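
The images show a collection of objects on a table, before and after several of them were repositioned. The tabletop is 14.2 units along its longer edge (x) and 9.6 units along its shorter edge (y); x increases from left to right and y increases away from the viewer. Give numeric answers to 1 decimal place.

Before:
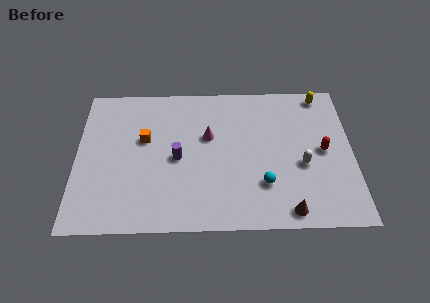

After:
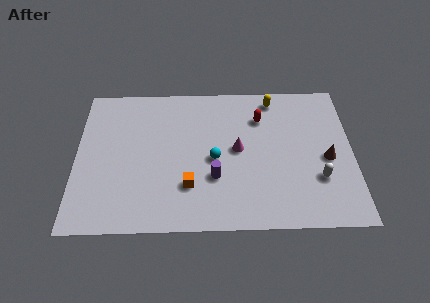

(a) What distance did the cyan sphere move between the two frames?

3.0

From (9.6, 2.7) to (7.1, 4.4), the cyan sphere covered √(2.5² + 1.7²) ≈ 3.0 units.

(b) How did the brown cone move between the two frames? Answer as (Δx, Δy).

(2.1, 3.3)

The brown cone was at about (10.8, 1.0) and moved to about (12.9, 4.3).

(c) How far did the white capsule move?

1.2

The white capsule was near (11.6, 3.9) before and (12.4, 3.0) after, so it travelled √(0.8² + 0.9²) ≈ 1.2 units.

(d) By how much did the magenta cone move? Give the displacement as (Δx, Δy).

(1.5, -0.9)

The magenta cone started near (6.8, 5.9) and ended near (8.3, 5.0).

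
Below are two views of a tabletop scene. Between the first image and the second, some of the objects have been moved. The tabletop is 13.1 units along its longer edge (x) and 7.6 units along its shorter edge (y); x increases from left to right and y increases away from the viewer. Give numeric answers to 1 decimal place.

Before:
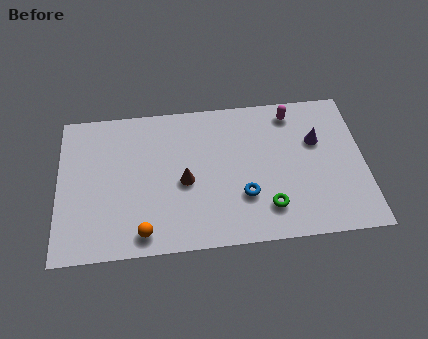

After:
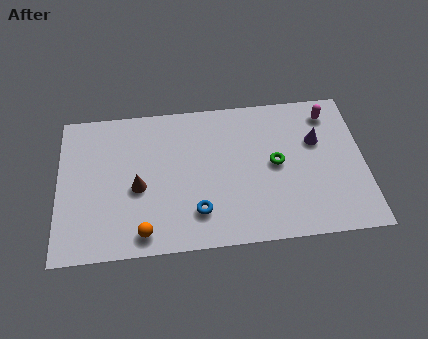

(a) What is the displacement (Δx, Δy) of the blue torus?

(-2.0, -0.6)

The blue torus was at about (7.9, 2.4) and moved to about (5.9, 1.8).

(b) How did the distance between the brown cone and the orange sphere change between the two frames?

-0.7

They were about 3.0 units apart before and 2.3 after — 0.7 units closer together.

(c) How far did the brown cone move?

2.0

The brown cone was near (5.4, 3.4) before and (3.4, 3.3) after, so it travelled √(2.0² + 0.1²) ≈ 2.0 units.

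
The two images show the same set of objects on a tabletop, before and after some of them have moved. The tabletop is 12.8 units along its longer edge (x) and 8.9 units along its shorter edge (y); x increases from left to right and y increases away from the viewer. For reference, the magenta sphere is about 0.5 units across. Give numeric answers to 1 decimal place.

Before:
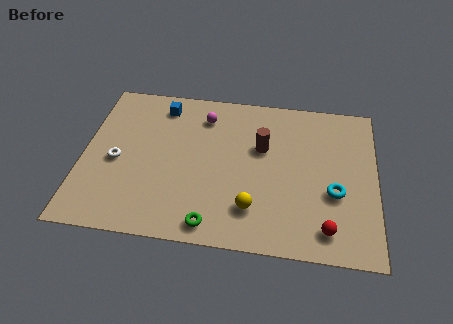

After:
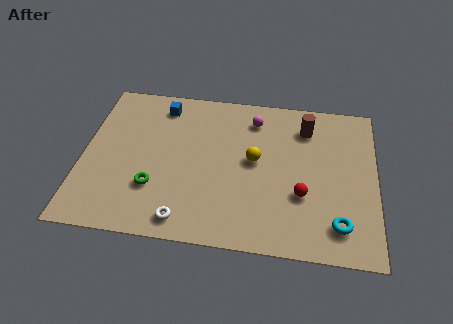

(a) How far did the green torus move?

3.1

The green torus moved from about (5.8, 1.0) to (3.2, 2.7), a distance of √(2.6² + 1.7²) ≈ 3.1.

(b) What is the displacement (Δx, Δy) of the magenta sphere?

(2.2, 0.1)

From the two frames, the magenta sphere sits at roughly (5.2, 7.1) before and (7.4, 7.2) after.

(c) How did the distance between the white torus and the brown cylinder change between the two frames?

+1.3

They were about 6.5 units apart before and 7.8 after — 1.3 units further apart.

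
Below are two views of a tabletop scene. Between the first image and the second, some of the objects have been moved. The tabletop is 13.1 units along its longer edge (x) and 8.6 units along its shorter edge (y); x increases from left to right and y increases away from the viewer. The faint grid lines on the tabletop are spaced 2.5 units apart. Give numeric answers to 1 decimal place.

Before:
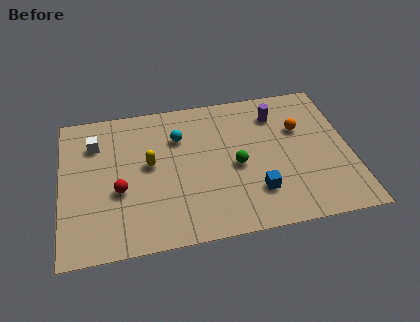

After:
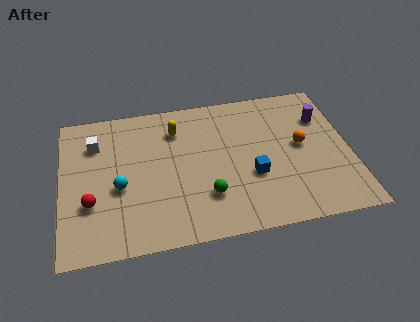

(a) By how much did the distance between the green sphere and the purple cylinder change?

+3.2

Before: roughly 3.4 units apart; after: 6.6. That's 3.2 units further apart.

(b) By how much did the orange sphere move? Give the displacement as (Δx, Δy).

(0.0, -1.0)

The orange sphere started near (10.9, 5.6) and ended near (10.9, 4.6).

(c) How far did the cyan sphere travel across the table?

3.8

From (5.4, 6.1) to (2.6, 3.6), the cyan sphere covered √(2.8² + 2.5²) ≈ 3.8 units.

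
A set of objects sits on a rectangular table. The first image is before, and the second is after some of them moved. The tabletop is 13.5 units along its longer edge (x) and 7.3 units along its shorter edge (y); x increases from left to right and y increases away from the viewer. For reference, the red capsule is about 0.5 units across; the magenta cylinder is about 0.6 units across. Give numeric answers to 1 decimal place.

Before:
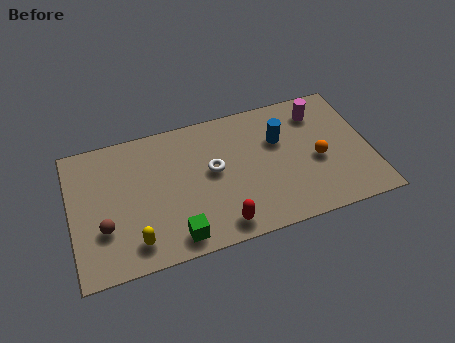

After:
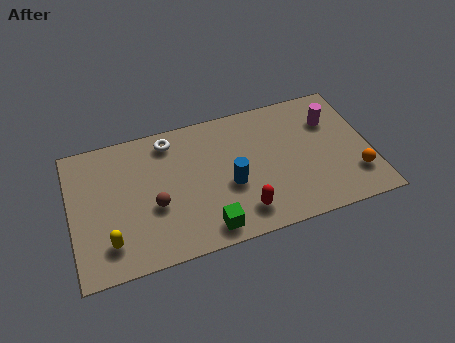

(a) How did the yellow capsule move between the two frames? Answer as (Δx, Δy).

(-1.1, 0.3)

From the two frames, the yellow capsule sits at roughly (2.7, 1.3) before and (1.6, 1.6) after.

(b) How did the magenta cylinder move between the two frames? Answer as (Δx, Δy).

(0.5, -0.6)

The magenta cylinder was at about (11.4, 5.8) and moved to about (11.9, 5.2).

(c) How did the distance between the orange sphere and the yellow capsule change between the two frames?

+2.5

Before: roughly 8.6 units apart; after: 11.1. That's 2.5 units further apart.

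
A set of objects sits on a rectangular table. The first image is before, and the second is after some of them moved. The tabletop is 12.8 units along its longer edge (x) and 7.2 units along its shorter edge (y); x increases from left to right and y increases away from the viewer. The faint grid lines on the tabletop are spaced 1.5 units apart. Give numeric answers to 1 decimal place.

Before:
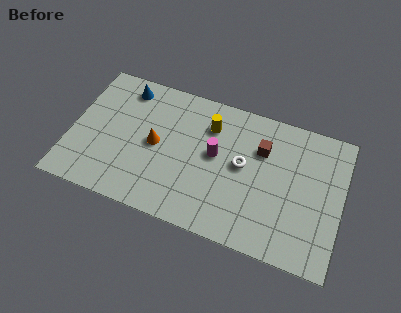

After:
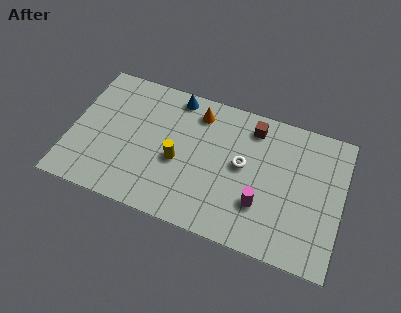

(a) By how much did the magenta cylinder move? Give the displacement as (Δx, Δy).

(2.3, -1.8)

The magenta cylinder was at about (6.8, 4.0) and moved to about (9.1, 2.2).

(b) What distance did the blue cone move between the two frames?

2.4

From (2.3, 6.1) to (4.7, 6.4), the blue cone covered √(2.4² + 0.3²) ≈ 2.4 units.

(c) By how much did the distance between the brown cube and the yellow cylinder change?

+1.9

Before: roughly 2.5 units apart; after: 4.4. That's 1.9 units further apart.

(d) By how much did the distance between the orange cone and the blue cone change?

-1.8

They were about 3.0 units apart before and 1.2 after — 1.8 units closer together.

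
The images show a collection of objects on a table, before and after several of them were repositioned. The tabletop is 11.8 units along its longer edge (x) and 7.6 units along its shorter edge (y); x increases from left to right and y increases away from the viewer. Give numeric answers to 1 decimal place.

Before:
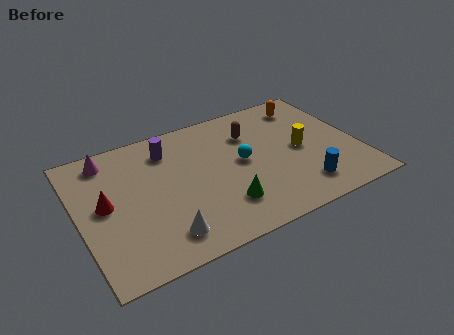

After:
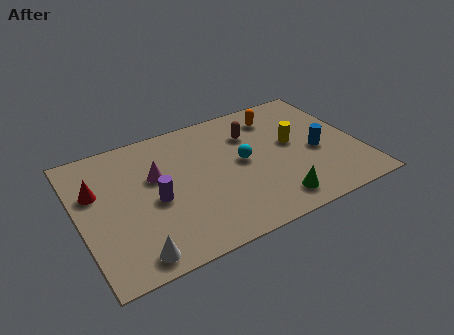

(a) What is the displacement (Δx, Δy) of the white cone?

(-1.3, -0.5)

The white cone was at about (3.2, 1.4) and moved to about (1.9, 0.9).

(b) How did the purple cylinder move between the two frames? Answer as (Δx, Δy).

(-0.9, -2.6)

From the two frames, the purple cylinder sits at roughly (4.0, 6.0) before and (3.1, 3.4) after.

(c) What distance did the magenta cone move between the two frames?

2.5

From (1.5, 6.5) to (3.3, 4.7), the magenta cone covered √(1.8² + 1.8²) ≈ 2.5 units.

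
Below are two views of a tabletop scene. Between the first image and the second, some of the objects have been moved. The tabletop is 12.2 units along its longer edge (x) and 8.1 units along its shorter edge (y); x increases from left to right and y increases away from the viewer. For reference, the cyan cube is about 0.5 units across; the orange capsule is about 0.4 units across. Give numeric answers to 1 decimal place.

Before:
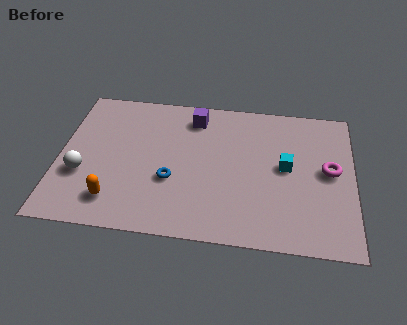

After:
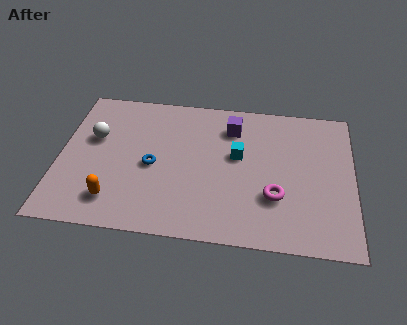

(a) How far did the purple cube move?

1.6

The purple cube was near (5.5, 6.7) before and (7.1, 6.3) after, so it travelled √(1.6² + 0.4²) ≈ 1.6 units.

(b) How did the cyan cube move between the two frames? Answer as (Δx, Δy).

(-2.0, 0.4)

From the two frames, the cyan cube sits at roughly (9.4, 4.3) before and (7.4, 4.7) after.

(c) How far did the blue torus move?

1.1

The blue torus moved from about (4.7, 3.0) to (3.9, 3.7), a distance of √(0.8² + 0.7²) ≈ 1.1.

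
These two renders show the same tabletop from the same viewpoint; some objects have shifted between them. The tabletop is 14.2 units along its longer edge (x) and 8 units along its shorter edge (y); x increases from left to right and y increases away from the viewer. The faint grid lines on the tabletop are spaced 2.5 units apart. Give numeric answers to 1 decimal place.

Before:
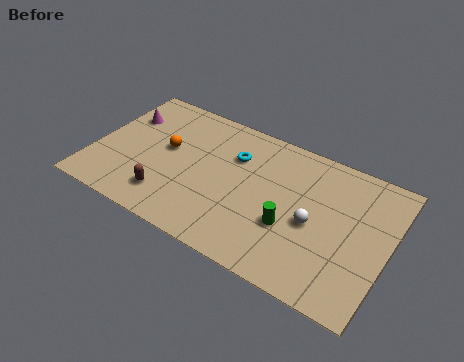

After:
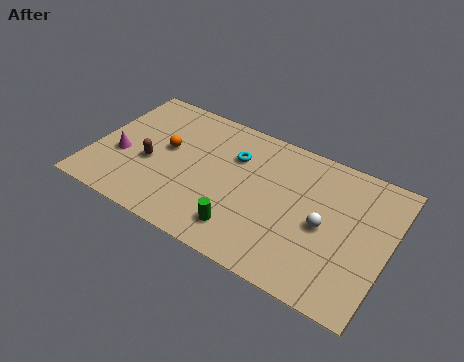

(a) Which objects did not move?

the orange sphere and the cyan torus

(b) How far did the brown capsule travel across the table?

1.9

The brown capsule was near (3.9, 1.7) before and (2.8, 3.3) after, so it travelled √(1.1² + 1.6²) ≈ 1.9 units.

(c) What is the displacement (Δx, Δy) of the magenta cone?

(0.3, -2.5)

The magenta cone was at about (1.1, 5.6) and moved to about (1.4, 3.1).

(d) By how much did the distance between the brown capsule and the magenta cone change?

-3.4

Before: roughly 4.8 units apart; after: 1.4. That's 3.4 units closer together.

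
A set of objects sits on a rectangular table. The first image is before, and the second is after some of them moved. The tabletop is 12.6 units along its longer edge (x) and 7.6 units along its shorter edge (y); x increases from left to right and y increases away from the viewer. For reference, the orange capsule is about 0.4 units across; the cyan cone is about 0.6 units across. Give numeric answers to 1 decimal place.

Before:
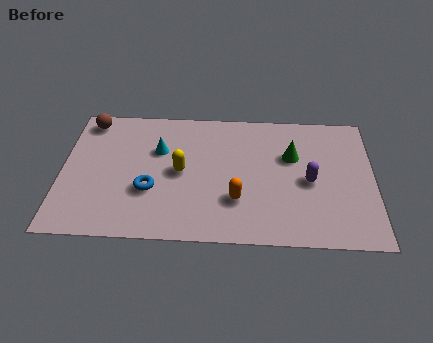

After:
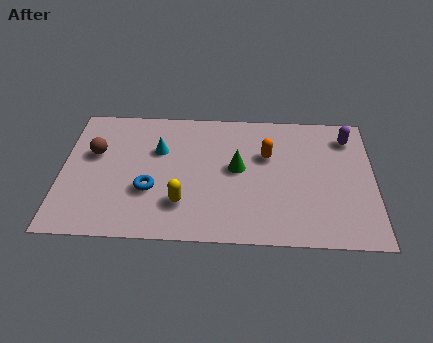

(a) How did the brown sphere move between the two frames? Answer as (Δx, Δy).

(0.3, -1.9)

The brown sphere started near (1.0, 6.6) and ended near (1.3, 4.7).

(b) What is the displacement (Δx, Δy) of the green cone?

(-2.2, -0.8)

The green cone started near (9.3, 4.9) and ended near (7.1, 4.1).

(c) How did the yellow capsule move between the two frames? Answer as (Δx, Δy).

(0.1, -1.8)

From the two frames, the yellow capsule sits at roughly (4.8, 3.8) before and (4.9, 2.0) after.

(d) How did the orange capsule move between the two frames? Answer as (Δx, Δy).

(1.2, 2.6)

The orange capsule was at about (7.1, 2.3) and moved to about (8.3, 4.9).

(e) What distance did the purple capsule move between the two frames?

3.1

The purple capsule was near (10.0, 3.5) before and (11.6, 6.1) after, so it travelled √(1.6² + 2.6²) ≈ 3.1 units.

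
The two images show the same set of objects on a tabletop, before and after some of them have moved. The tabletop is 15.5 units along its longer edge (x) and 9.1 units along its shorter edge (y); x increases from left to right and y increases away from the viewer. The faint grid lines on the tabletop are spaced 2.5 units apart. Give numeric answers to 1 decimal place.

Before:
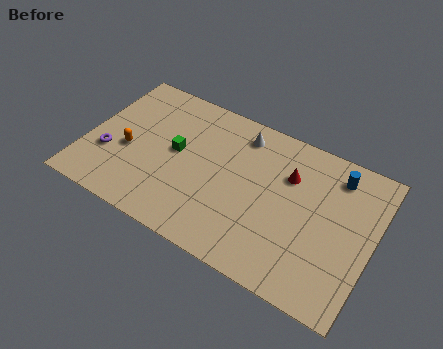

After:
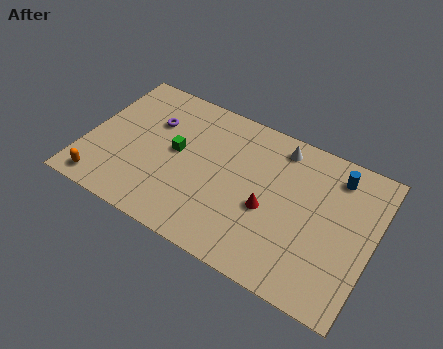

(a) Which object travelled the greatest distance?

the purple torus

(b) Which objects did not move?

the green cube and the blue cylinder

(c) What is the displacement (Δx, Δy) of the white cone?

(2.1, 0.2)

From the two frames, the white cone sits at roughly (8.0, 7.6) before and (10.1, 7.8) after.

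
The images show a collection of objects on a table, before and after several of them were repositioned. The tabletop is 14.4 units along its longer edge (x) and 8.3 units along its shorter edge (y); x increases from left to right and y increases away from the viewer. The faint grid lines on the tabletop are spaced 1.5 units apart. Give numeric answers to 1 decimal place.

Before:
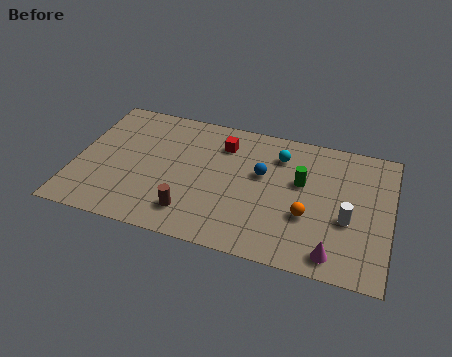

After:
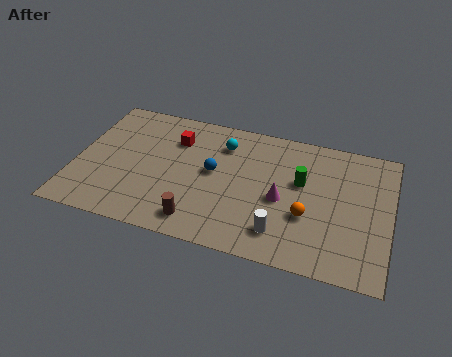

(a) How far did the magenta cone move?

3.6

From (12.0, 1.1) to (9.5, 3.7), the magenta cone covered √(2.5² + 2.6²) ≈ 3.6 units.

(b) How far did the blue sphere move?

2.3

The blue sphere was near (8.5, 5.0) before and (6.3, 4.5) after, so it travelled √(2.2² + 0.5²) ≈ 2.3 units.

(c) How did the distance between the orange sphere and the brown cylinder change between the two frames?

-0.3

The distance was about 5.4 in the first image and 5.1 in the second, so they moved 0.3 units closer together.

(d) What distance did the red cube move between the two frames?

2.2

The red cube moved from about (6.6, 6.4) to (4.4, 6.1), a distance of √(2.2² + 0.3²) ≈ 2.2.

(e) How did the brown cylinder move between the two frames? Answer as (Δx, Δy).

(0.4, -0.4)

From the two frames, the brown cylinder sits at roughly (5.5, 1.7) before and (5.9, 1.3) after.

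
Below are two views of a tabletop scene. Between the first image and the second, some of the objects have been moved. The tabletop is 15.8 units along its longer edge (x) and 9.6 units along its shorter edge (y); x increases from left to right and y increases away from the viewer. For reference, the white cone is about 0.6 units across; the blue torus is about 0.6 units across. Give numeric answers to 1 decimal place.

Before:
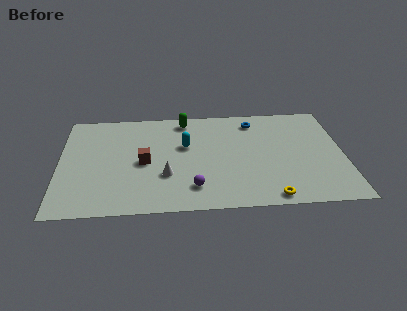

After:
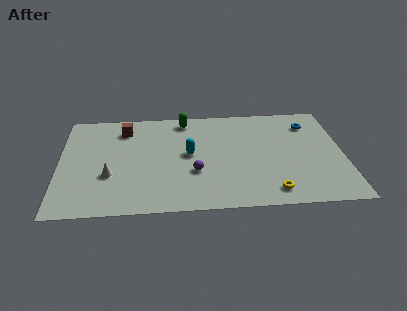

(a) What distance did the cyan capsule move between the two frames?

0.8

The cyan capsule moved from about (7.0, 5.9) to (7.2, 5.1), a distance of √(0.2² + 0.8²) ≈ 0.8.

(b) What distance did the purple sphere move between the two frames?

1.4

From (7.4, 2.0) to (7.5, 3.4), the purple sphere covered √(0.1² + 1.4²) ≈ 1.4 units.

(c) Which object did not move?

the green capsule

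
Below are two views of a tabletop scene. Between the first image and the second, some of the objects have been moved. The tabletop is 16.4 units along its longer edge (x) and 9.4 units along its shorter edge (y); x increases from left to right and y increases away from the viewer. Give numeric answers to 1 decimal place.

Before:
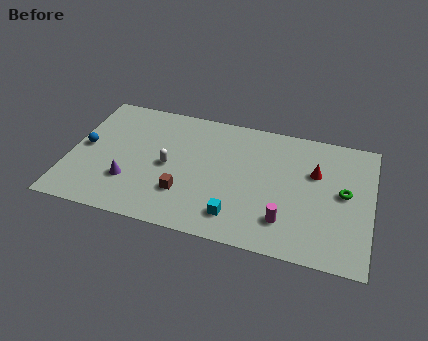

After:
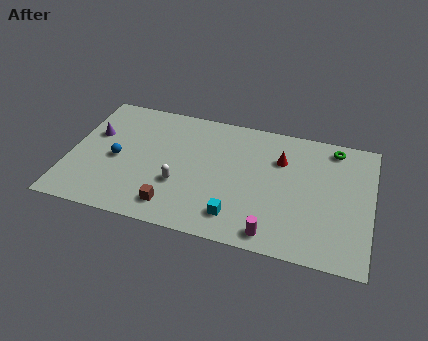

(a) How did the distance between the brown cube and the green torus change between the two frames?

+1.8

The distance was about 8.8 in the first image and 10.6 in the second, so they moved 1.8 units further apart.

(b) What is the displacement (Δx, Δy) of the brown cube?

(-0.5, -1.1)

The brown cube was at about (6.4, 2.7) and moved to about (5.9, 1.6).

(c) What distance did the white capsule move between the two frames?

1.4

From (5.4, 4.5) to (6.1, 3.3), the white capsule covered √(0.7² + 1.2²) ≈ 1.4 units.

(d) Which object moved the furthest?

the purple cone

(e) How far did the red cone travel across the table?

2.0

The red cone was near (13.3, 6.1) before and (11.4, 6.6) after, so it travelled √(1.9² + 0.5²) ≈ 2.0 units.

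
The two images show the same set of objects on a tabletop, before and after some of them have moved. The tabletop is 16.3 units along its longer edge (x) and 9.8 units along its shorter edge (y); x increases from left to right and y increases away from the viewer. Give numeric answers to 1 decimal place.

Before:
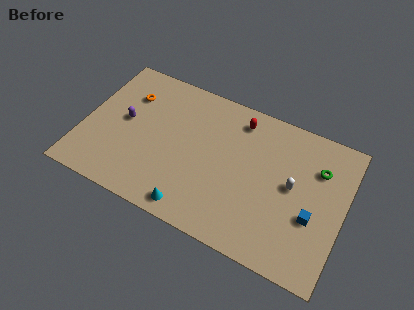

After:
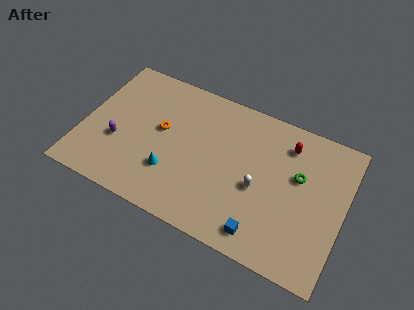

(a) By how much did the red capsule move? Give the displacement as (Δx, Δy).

(3.1, -0.4)

From the two frames, the red capsule sits at roughly (9.4, 8.2) before and (12.5, 7.8) after.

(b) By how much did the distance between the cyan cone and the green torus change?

-1.0

They were about 9.2 units apart before and 8.2 after — 1.0 units closer together.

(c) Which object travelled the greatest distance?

the blue cube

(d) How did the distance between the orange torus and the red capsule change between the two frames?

+1.0

They were about 7.0 units apart before and 8.0 after — 1.0 units further apart.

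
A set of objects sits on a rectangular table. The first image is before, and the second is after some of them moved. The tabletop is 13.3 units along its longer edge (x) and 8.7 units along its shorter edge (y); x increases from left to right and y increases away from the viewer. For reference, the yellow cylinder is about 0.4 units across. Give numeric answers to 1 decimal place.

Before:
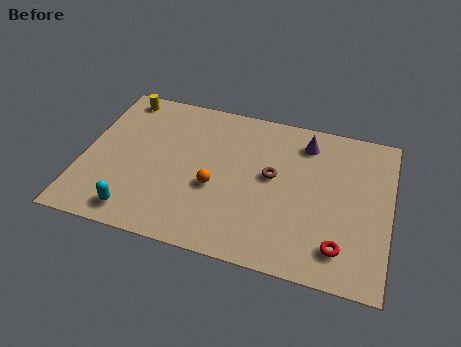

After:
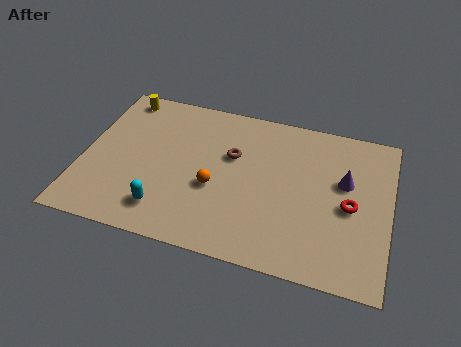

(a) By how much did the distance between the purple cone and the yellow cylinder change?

+2.1

Before: roughly 8.2 units apart; after: 10.3. That's 2.1 units further apart.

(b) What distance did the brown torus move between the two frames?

1.9

From (8.2, 4.8) to (6.4, 5.5), the brown torus covered √(1.8² + 0.7²) ≈ 1.9 units.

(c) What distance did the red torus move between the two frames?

2.3

The red torus moved from about (11.3, 1.7) to (11.6, 4.0), a distance of √(0.3² + 2.3²) ≈ 2.3.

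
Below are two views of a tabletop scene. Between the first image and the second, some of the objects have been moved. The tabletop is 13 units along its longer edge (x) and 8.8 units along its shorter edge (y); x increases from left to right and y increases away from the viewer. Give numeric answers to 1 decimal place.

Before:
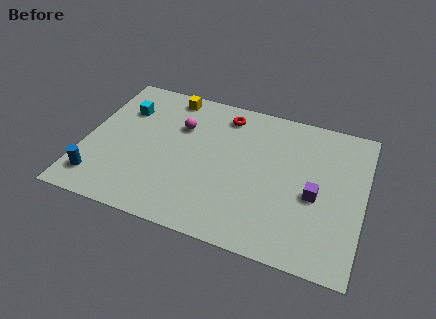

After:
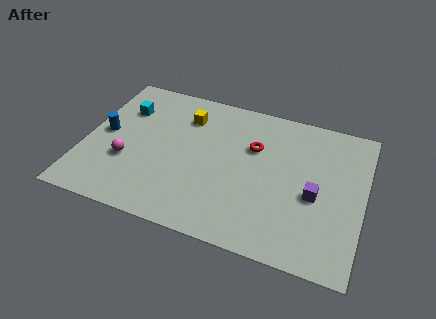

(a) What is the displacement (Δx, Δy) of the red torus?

(1.5, -1.6)

From the two frames, the red torus sits at roughly (6.3, 7.4) before and (7.8, 5.8) after.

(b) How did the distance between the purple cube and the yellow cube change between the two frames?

-1.3

The distance was about 8.2 in the first image and 6.9 in the second, so they moved 1.3 units closer together.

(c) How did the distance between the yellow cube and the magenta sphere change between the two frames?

+2.4

Before: roughly 1.9 units apart; after: 4.3. That's 2.4 units further apart.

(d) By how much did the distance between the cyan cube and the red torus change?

+1.4

They were about 4.8 units apart before and 6.2 after — 1.4 units further apart.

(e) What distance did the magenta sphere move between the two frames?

3.6

From (4.3, 6.0) to (2.1, 3.1), the magenta sphere covered √(2.2² + 2.9²) ≈ 3.6 units.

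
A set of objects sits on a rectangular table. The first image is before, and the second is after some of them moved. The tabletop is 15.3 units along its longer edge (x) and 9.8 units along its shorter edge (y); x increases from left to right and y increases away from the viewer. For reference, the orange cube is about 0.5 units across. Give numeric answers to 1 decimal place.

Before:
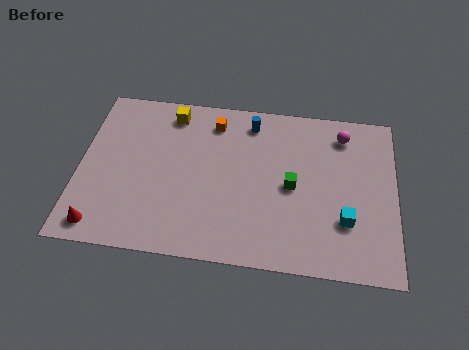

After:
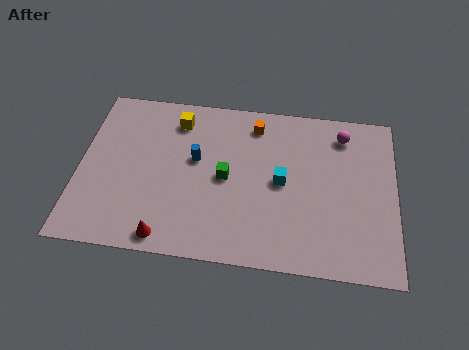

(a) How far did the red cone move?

3.2

From (1.2, 1.2) to (4.4, 1.0), the red cone covered √(3.2² + 0.2²) ≈ 3.2 units.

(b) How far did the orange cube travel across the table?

2.0

The orange cube was near (6.4, 8.1) before and (8.4, 8.2) after, so it travelled √(2.0² + 0.1²) ≈ 2.0 units.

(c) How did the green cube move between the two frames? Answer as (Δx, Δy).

(-3.2, 0.1)

From the two frames, the green cube sits at roughly (10.3, 4.7) before and (7.1, 4.8) after.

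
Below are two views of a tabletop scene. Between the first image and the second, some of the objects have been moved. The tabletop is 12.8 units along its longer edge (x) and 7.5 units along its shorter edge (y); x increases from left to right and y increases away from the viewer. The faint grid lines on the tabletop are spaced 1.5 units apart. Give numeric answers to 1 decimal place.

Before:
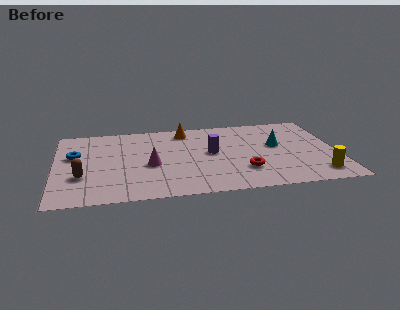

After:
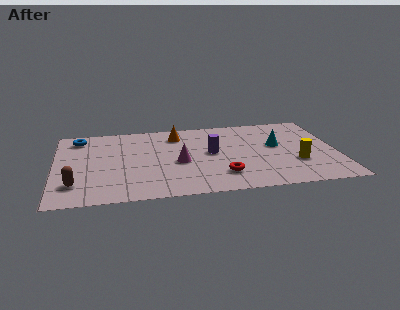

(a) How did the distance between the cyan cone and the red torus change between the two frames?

+0.9

They were about 2.7 units apart before and 3.6 after — 0.9 units further apart.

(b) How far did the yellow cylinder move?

1.5

The yellow cylinder was near (11.8, 1.3) before and (10.9, 2.5) after, so it travelled √(0.9² + 1.2²) ≈ 1.5 units.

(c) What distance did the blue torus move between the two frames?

1.7

From (0.9, 4.6) to (1.1, 6.3), the blue torus covered √(0.2² + 1.7²) ≈ 1.7 units.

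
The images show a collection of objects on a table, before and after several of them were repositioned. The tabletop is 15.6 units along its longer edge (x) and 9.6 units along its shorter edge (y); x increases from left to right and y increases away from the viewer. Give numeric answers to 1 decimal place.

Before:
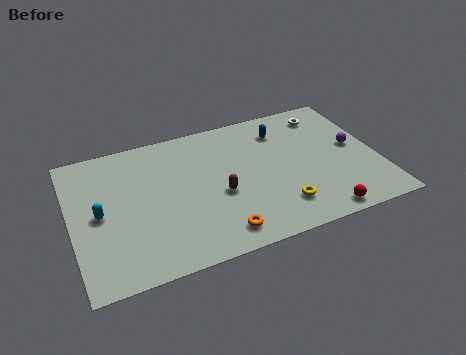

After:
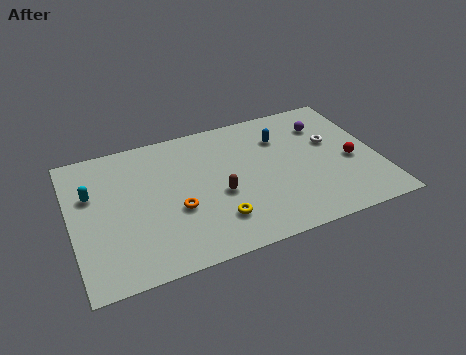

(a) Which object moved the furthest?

the red sphere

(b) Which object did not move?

the brown capsule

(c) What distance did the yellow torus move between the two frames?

3.2

The yellow torus moved from about (10.3, 2.1) to (7.1, 2.3), a distance of √(3.2² + 0.2²) ≈ 3.2.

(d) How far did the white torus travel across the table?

2.2

From (13.4, 8.0) to (13.4, 5.8), the white torus covered √(0.0² + 2.2²) ≈ 2.2 units.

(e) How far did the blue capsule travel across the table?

0.5

The blue capsule moved from about (11.0, 7.5) to (10.9, 7.0), a distance of √(0.1² + 0.5²) ≈ 0.5.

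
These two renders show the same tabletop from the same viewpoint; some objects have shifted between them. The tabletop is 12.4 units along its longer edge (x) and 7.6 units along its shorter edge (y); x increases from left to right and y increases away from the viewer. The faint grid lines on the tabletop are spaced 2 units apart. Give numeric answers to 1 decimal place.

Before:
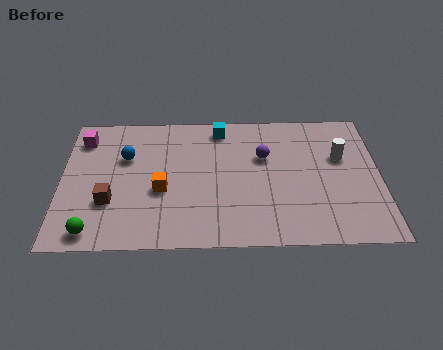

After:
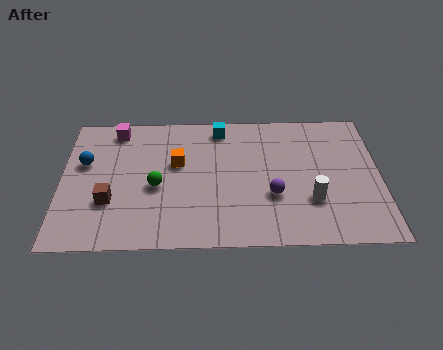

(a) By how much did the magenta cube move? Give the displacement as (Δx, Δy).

(1.3, 0.5)

The magenta cube was at about (0.8, 6.1) and moved to about (2.1, 6.6).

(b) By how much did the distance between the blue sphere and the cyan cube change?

+1.6

They were about 4.0 units apart before and 5.6 after — 1.6 units further apart.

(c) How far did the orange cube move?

1.6

The orange cube moved from about (3.9, 3.1) to (4.5, 4.6), a distance of √(0.6² + 1.5²) ≈ 1.6.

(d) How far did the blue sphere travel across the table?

1.6

The blue sphere was near (2.5, 5.0) before and (0.9, 4.7) after, so it travelled √(1.6² + 0.3²) ≈ 1.6 units.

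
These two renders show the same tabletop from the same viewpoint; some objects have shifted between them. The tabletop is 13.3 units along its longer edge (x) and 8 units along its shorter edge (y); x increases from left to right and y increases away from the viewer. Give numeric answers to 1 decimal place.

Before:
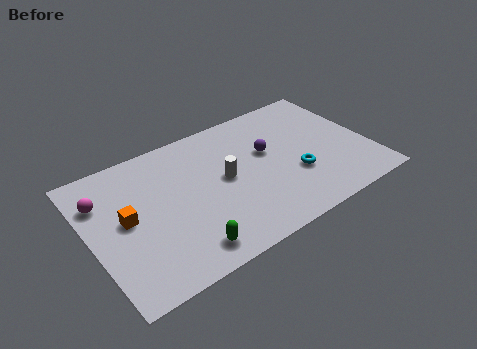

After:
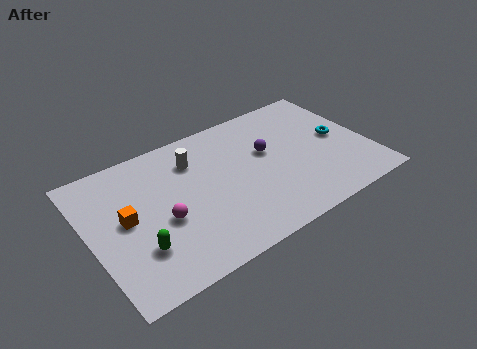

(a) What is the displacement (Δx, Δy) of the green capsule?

(-2.0, 1.1)

The green capsule started near (4.0, 1.2) and ended near (2.0, 2.3).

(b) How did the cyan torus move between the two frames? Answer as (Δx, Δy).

(2.4, 1.3)

The cyan torus started near (9.6, 2.8) and ended near (12.0, 4.1).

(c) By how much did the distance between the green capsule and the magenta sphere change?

-4.0

They were about 5.6 units apart before and 1.6 after — 4.0 units closer together.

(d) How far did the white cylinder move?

2.2

The white cylinder was near (6.4, 4.2) before and (5.2, 6.0) after, so it travelled √(1.2² + 1.8²) ≈ 2.2 units.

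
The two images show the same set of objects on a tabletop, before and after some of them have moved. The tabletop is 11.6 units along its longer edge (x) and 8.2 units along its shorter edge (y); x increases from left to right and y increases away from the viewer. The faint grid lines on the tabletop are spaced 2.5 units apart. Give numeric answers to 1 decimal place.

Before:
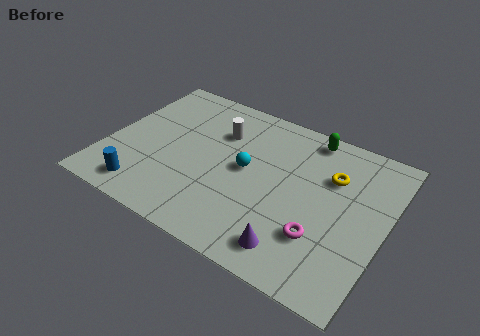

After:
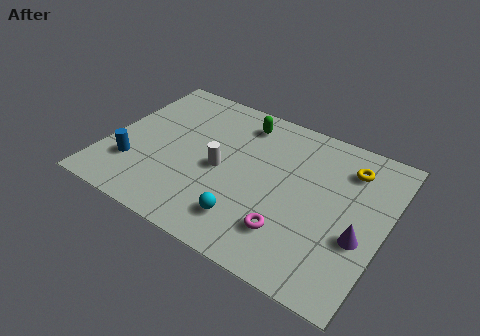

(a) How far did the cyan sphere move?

2.6

From (5.8, 4.3) to (6.3, 1.7), the cyan sphere covered √(0.5² + 2.6²) ≈ 2.6 units.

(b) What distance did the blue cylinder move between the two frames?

1.3

From (2.0, 1.2) to (1.3, 2.3), the blue cylinder covered √(0.7² + 1.1²) ≈ 1.3 units.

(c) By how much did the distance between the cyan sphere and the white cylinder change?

+0.5

The distance was about 2.1 in the first image and 2.6 in the second, so they moved 0.5 units further apart.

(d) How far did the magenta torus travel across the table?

1.3

The magenta torus moved from about (9.2, 2.4) to (8.0, 2.0), a distance of √(1.2² + 0.4²) ≈ 1.3.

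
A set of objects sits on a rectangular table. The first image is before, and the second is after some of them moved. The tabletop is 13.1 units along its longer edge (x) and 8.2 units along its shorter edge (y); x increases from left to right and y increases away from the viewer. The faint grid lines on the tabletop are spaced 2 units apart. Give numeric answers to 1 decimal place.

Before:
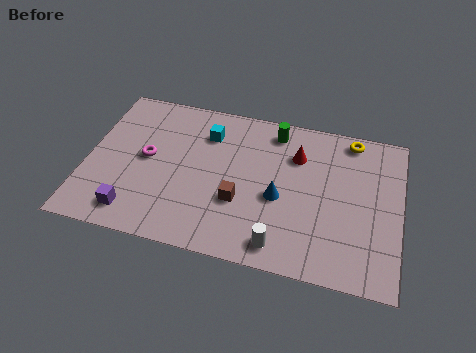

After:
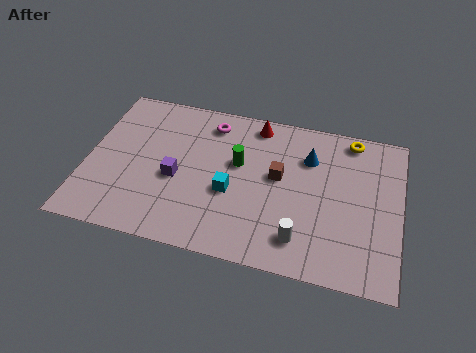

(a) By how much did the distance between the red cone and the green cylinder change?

+0.9

They were about 1.5 units apart before and 2.4 after — 0.9 units further apart.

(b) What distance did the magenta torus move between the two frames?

3.5

The magenta torus moved from about (2.5, 4.3) to (5.0, 6.8), a distance of √(2.5² + 2.5²) ≈ 3.5.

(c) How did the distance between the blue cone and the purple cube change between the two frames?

-0.4

The distance was about 6.3 in the first image and 5.9 in the second, so they moved 0.4 units closer together.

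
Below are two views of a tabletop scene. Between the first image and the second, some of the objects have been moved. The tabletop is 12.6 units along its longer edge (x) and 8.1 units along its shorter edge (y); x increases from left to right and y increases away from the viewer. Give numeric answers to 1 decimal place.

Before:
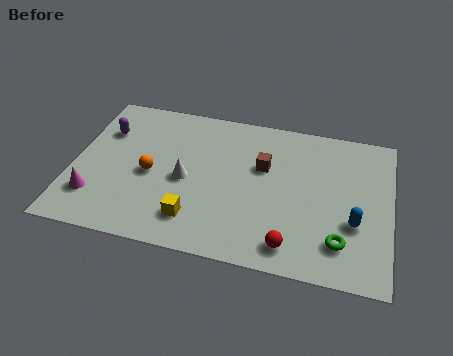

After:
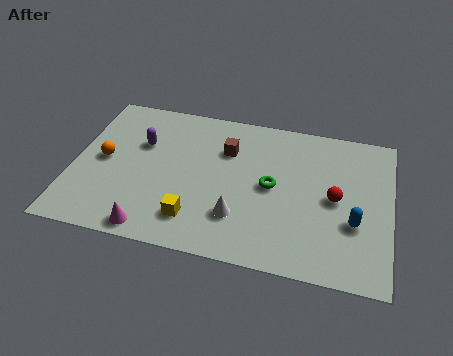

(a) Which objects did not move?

the yellow cube and the blue capsule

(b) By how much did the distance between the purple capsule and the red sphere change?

-1.0

Before: roughly 8.9 units apart; after: 7.9. That's 1.0 units closer together.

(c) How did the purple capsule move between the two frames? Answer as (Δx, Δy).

(1.5, -0.4)

From the two frames, the purple capsule sits at roughly (1.1, 5.7) before and (2.6, 5.3) after.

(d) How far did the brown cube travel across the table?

1.6

From (7.5, 5.1) to (6.0, 5.7), the brown cube covered √(1.5² + 0.6²) ≈ 1.6 units.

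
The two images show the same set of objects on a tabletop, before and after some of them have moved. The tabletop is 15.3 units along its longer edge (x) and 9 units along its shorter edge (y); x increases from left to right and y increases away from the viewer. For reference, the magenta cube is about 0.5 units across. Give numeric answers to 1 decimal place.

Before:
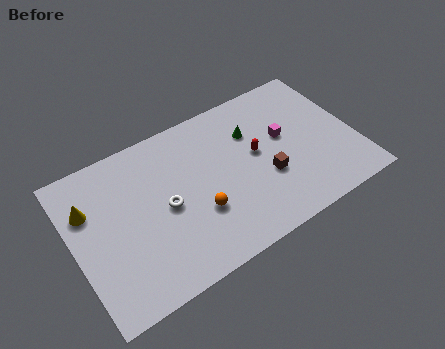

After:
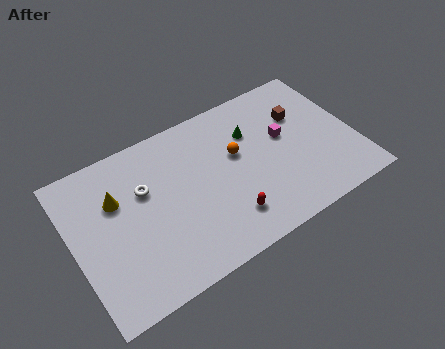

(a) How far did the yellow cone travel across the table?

1.5

From (1.0, 6.2) to (2.5, 6.0), the yellow cone covered √(1.5² + 0.2²) ≈ 1.5 units.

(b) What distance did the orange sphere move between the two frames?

3.4

From (6.5, 3.1) to (9.0, 5.4), the orange sphere covered √(2.5² + 2.3²) ≈ 3.4 units.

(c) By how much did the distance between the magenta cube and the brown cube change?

-0.9

Before: roughly 2.3 units apart; after: 1.4. That's 0.9 units closer together.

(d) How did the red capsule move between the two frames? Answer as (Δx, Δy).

(-2.1, -2.9)

The red capsule was at about (10.0, 4.9) and moved to about (7.9, 2.0).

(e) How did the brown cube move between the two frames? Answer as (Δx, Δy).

(2.4, 2.8)

From the two frames, the brown cube sits at roughly (10.3, 3.3) before and (12.7, 6.1) after.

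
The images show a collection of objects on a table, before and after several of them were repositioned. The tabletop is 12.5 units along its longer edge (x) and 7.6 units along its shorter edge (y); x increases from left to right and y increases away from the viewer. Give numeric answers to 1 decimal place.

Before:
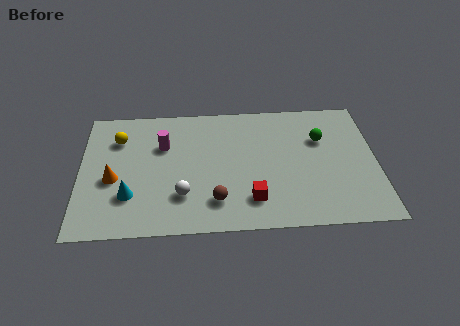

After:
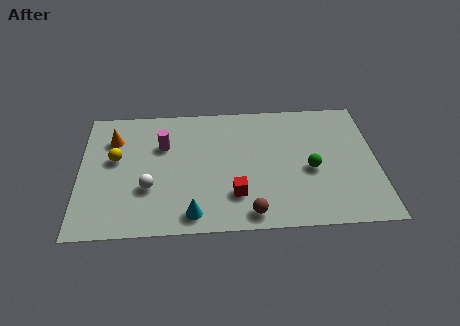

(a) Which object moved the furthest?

the cyan cone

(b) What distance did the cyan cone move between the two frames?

2.9

The cyan cone moved from about (2.1, 2.2) to (4.7, 1.0), a distance of √(2.6² + 1.2²) ≈ 2.9.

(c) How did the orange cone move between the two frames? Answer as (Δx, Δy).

(0.0, 2.4)

From the two frames, the orange cone sits at roughly (1.4, 3.2) before and (1.4, 5.6) after.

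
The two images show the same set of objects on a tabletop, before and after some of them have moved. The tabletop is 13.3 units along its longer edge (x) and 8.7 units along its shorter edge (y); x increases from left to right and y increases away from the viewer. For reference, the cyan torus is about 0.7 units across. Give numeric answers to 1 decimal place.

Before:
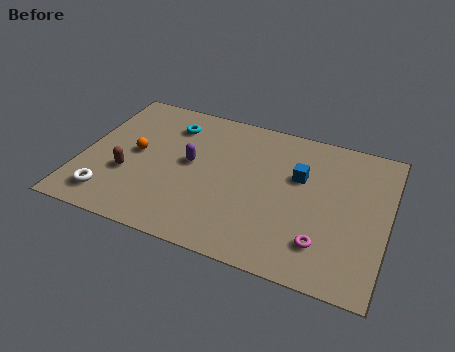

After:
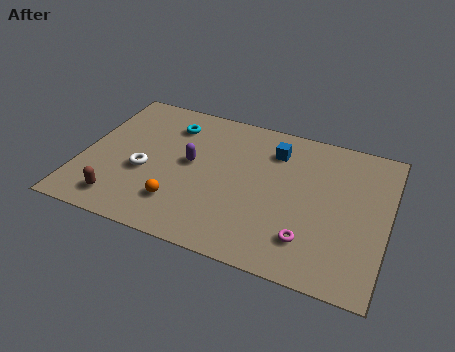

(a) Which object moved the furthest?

the orange sphere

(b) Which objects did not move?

the cyan torus and the purple capsule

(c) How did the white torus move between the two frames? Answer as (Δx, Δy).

(1.3, 2.0)

The white torus was at about (1.5, 1.5) and moved to about (2.8, 3.5).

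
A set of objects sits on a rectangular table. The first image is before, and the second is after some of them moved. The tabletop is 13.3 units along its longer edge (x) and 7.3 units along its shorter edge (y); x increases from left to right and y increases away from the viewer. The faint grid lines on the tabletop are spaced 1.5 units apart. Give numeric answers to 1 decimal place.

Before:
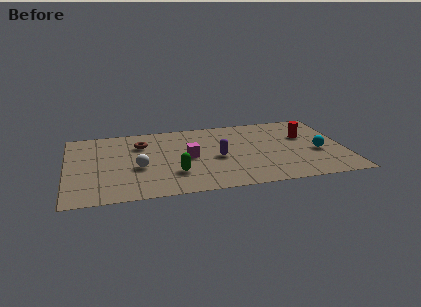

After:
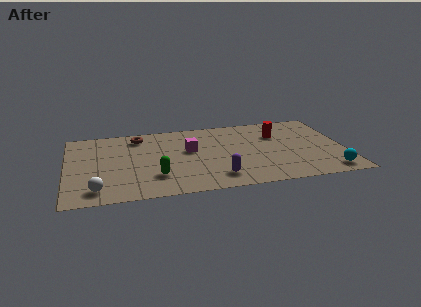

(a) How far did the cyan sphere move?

2.0

The cyan sphere moved from about (12.0, 3.0) to (12.4, 1.0), a distance of √(0.4² + 2.0²) ≈ 2.0.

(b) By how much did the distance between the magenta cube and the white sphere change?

+3.0

The distance was about 2.5 in the first image and 5.5 in the second, so they moved 3.0 units further apart.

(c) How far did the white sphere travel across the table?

2.7

From (3.4, 3.0) to (1.4, 1.2), the white sphere covered √(2.0² + 1.8²) ≈ 2.7 units.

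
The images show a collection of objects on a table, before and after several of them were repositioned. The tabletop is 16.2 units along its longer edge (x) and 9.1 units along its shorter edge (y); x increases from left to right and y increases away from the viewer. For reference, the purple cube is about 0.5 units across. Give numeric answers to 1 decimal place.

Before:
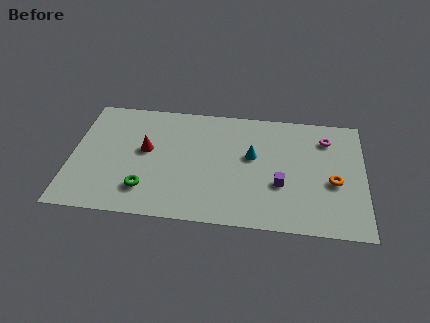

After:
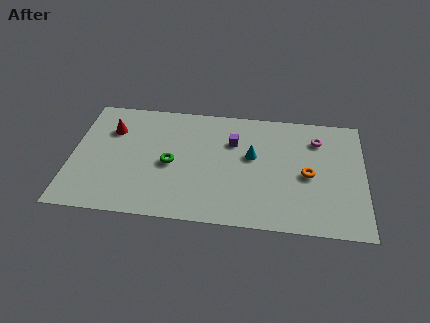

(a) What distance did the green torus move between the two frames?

2.5

The green torus moved from about (4.2, 2.1) to (5.5, 4.2), a distance of √(1.3² + 2.1²) ≈ 2.5.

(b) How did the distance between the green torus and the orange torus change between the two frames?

-2.8

The distance was about 10.4 in the first image and 7.6 in the second, so they moved 2.8 units closer together.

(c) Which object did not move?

the cyan cone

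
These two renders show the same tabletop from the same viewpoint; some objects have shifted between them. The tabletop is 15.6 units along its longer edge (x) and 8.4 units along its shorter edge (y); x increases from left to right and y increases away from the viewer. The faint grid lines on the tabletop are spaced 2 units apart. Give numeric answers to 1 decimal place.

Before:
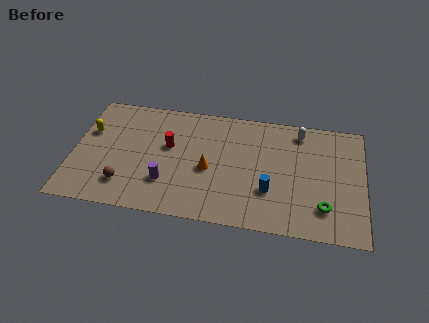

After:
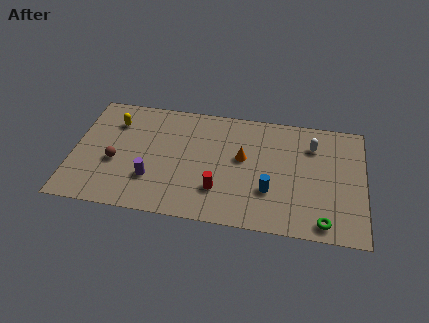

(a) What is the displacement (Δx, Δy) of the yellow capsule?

(1.3, 0.9)

From the two frames, the yellow capsule sits at roughly (0.8, 5.4) before and (2.1, 6.3) after.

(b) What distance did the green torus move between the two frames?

1.0

From (13.5, 2.0) to (13.5, 1.0), the green torus covered √(0.0² + 1.0²) ≈ 1.0 units.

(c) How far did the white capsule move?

1.1

The white capsule was near (12.1, 7.2) before and (12.8, 6.3) after, so it travelled √(0.7² + 0.9²) ≈ 1.1 units.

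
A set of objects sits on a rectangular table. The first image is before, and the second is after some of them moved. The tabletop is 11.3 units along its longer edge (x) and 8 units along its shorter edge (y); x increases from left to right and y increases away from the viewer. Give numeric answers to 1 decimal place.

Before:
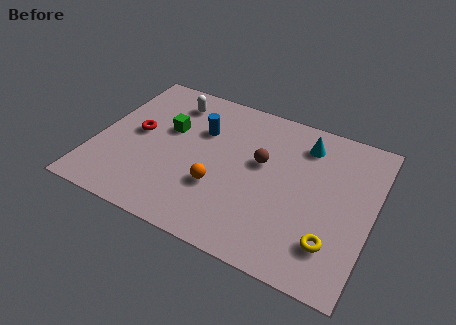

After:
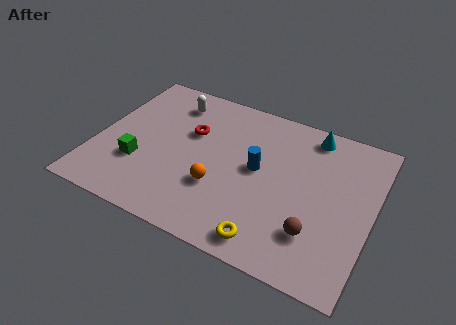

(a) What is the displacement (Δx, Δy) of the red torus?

(2.1, 0.9)

From the two frames, the red torus sits at roughly (1.6, 4.2) before and (3.7, 5.1) after.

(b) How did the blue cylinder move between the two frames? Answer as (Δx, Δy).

(2.5, -1.1)

From the two frames, the blue cylinder sits at roughly (4.1, 5.4) before and (6.6, 4.3) after.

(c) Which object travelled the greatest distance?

the brown sphere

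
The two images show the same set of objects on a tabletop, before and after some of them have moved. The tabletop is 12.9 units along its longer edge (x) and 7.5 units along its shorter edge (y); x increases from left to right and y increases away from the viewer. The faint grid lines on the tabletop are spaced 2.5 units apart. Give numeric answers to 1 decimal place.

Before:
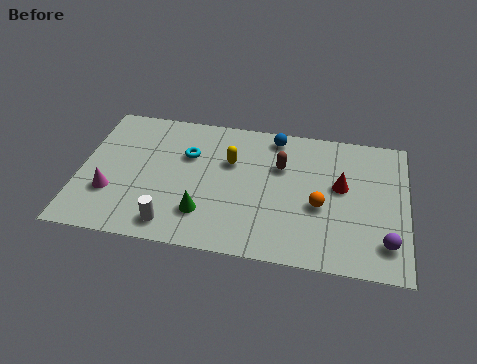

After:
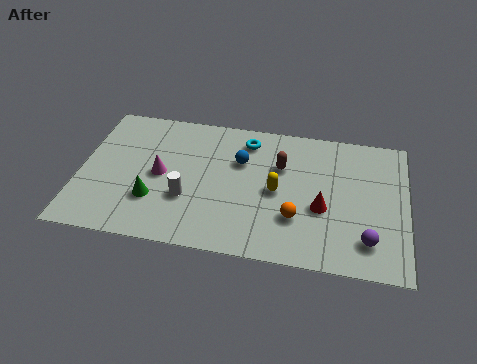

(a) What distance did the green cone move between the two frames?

2.0

From (5.0, 1.9) to (3.0, 2.3), the green cone covered √(2.0² + 0.4²) ≈ 2.0 units.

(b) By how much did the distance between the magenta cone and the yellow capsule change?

-0.6

Before: roughly 5.2 units apart; after: 4.6. That's 0.6 units closer together.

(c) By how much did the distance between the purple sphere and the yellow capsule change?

-2.9

Before: roughly 7.0 units apart; after: 4.1. That's 2.9 units closer together.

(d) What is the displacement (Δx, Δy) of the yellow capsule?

(1.9, -1.3)

The yellow capsule started near (5.9, 4.9) and ended near (7.8, 3.6).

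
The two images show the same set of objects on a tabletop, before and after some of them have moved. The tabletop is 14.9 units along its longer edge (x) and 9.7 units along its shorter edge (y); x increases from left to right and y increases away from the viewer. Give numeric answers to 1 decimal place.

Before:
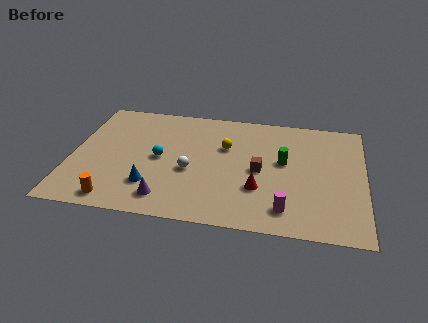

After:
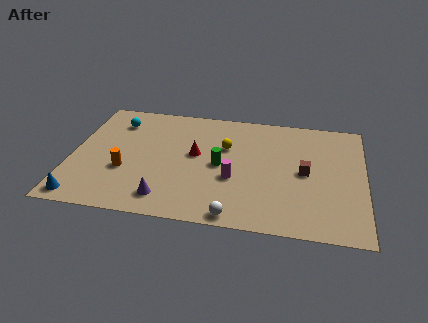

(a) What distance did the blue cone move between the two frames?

3.7

From (4.2, 2.5) to (0.8, 1.0), the blue cone covered √(3.4² + 1.5²) ≈ 3.7 units.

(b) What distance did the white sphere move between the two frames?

4.0

The white sphere moved from about (6.1, 4.0) to (8.5, 0.8), a distance of √(2.4² + 3.2²) ≈ 4.0.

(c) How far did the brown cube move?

2.3

From (9.6, 4.6) to (11.9, 4.8), the brown cube covered √(2.3² + 0.2²) ≈ 2.3 units.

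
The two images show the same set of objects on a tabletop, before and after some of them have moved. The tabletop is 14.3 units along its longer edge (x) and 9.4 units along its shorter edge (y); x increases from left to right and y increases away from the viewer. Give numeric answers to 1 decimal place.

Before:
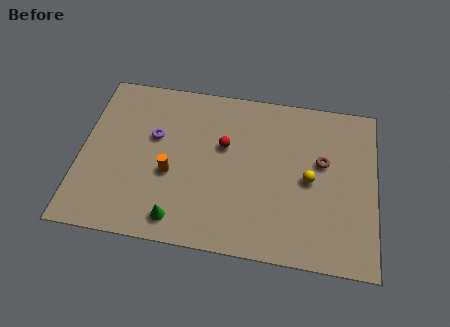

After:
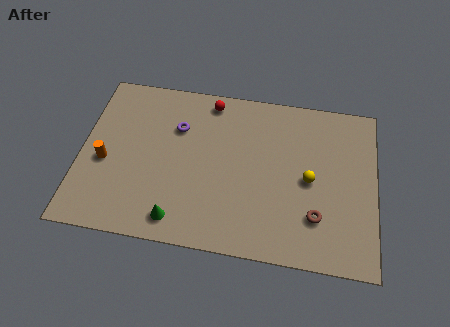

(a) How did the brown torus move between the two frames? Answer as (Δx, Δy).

(-0.2, -3.1)

The brown torus was at about (11.7, 5.6) and moved to about (11.5, 2.5).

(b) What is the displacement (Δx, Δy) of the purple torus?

(1.1, 0.7)

From the two frames, the purple torus sits at roughly (3.5, 5.8) before and (4.6, 6.5) after.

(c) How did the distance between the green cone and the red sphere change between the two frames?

+2.2

They were about 4.9 units apart before and 7.1 after — 2.2 units further apart.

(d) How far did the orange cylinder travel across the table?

3.2

The orange cylinder was near (4.4, 3.8) before and (1.2, 4.0) after, so it travelled √(3.2² + 0.2²) ≈ 3.2 units.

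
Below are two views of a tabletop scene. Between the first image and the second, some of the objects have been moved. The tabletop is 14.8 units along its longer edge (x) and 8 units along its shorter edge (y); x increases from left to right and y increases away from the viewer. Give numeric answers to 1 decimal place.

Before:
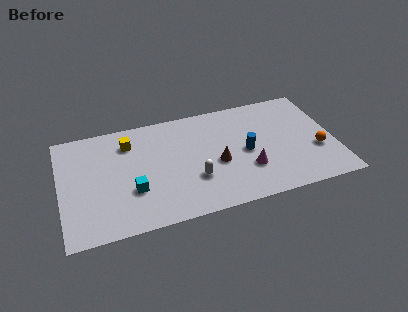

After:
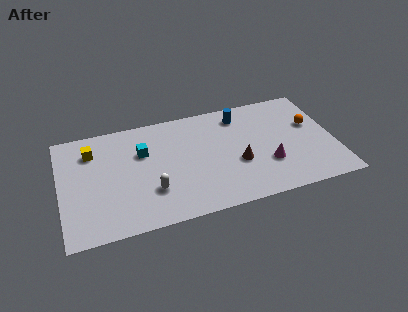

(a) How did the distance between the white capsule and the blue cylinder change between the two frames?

+3.5

They were about 3.1 units apart before and 6.6 after — 3.5 units further apart.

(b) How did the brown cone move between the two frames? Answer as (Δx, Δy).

(1.1, -0.3)

The brown cone was at about (8.4, 3.4) and moved to about (9.5, 3.1).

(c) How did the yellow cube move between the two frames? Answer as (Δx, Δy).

(-2.0, -0.1)

The yellow cube was at about (3.8, 6.2) and moved to about (1.8, 6.1).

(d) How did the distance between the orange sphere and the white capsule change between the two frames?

+2.5

They were about 6.7 units apart before and 9.2 after — 2.5 units further apart.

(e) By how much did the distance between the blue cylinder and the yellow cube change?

+1.5

Before: roughly 6.6 units apart; after: 8.1. That's 1.5 units further apart.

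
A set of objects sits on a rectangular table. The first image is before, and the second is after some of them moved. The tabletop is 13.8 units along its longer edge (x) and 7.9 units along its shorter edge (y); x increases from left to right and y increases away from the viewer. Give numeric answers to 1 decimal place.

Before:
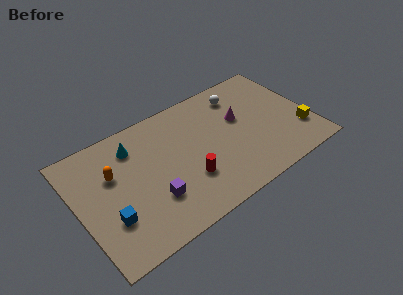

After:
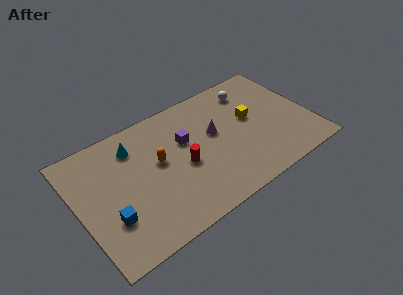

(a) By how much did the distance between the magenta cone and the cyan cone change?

-1.5

Before: roughly 6.4 units apart; after: 4.9. That's 1.5 units closer together.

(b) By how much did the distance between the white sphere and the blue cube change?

+0.6

They were about 9.4 units apart before and 10.0 after — 0.6 units further apart.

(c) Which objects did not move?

the blue cube and the cyan cone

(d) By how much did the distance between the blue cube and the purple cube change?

+3.0

Before: roughly 2.5 units apart; after: 5.5. That's 3.0 units further apart.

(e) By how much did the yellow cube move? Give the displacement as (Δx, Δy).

(-2.6, 2.3)

The yellow cube was at about (13.0, 2.2) and moved to about (10.4, 4.5).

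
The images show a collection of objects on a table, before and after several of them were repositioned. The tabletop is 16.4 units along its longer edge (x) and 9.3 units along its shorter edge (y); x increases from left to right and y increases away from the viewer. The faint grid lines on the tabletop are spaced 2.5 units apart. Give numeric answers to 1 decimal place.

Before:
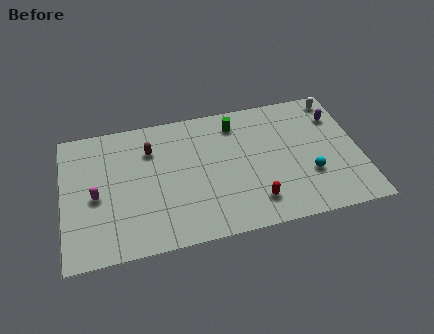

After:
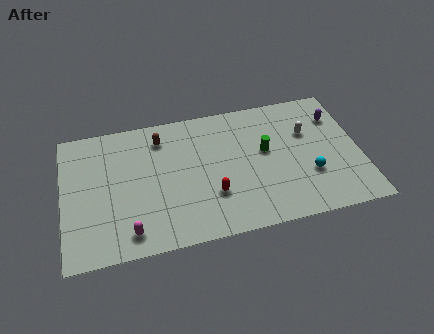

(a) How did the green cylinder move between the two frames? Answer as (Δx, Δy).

(1.5, -2.3)

The green cylinder was at about (9.7, 7.6) and moved to about (11.2, 5.3).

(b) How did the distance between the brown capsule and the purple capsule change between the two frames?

-0.6

The distance was about 10.4 in the first image and 9.8 in the second, so they moved 0.6 units closer together.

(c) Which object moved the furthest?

the magenta capsule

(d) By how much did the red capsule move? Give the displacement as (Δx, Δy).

(-2.3, 1.0)

The red capsule started near (10.4, 1.9) and ended near (8.1, 2.9).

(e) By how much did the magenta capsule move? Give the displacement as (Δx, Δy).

(1.7, -2.8)

The magenta capsule started near (1.8, 4.2) and ended near (3.5, 1.4).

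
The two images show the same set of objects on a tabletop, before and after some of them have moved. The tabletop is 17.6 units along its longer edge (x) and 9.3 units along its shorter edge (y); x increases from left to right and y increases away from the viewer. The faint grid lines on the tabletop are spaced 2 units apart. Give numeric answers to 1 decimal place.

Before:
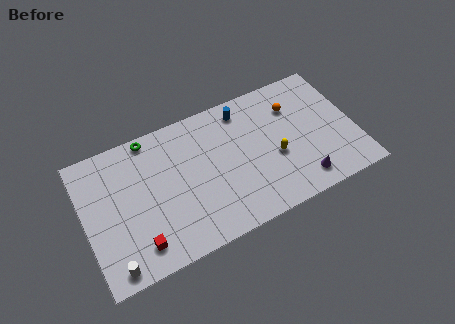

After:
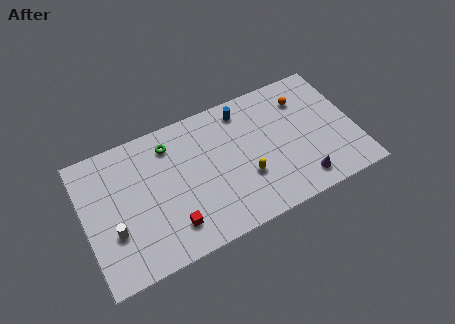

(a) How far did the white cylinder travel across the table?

2.2

The white cylinder moved from about (1.4, 1.0) to (1.7, 3.2), a distance of √(0.3² + 2.2²) ≈ 2.2.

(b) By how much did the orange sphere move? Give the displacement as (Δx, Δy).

(0.7, 0.3)

The orange sphere started near (13.9, 6.8) and ended near (14.6, 7.1).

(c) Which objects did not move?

the purple cone and the blue cylinder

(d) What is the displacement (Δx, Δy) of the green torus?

(1.2, -1.0)

From the two frames, the green torus sits at roughly (4.6, 8.5) before and (5.8, 7.5) after.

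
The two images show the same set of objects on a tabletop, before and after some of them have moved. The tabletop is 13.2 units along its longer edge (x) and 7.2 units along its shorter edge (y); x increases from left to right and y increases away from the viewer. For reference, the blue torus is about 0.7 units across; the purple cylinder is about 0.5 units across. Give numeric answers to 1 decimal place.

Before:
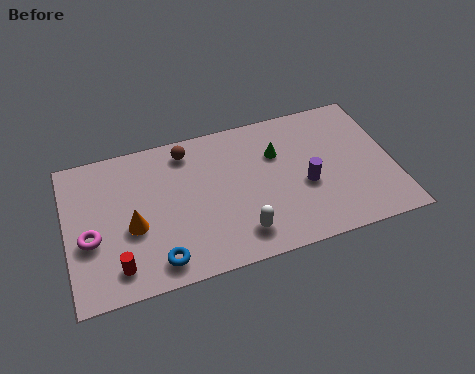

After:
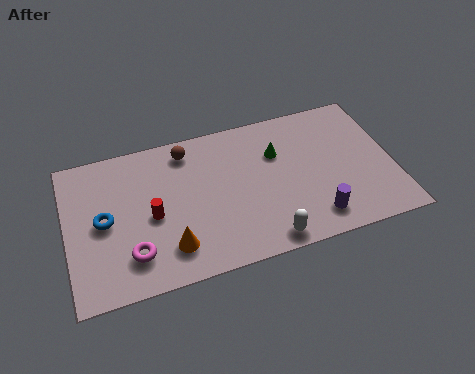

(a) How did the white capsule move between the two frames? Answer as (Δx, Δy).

(1.0, -0.6)

The white capsule started near (6.8, 1.4) and ended near (7.8, 0.8).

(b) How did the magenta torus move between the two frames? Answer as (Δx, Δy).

(1.6, -1.2)

From the two frames, the magenta torus sits at roughly (0.9, 2.9) before and (2.5, 1.7) after.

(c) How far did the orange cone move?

2.0

The orange cone was near (2.6, 3.0) before and (4.0, 1.6) after, so it travelled √(1.4² + 1.4²) ≈ 2.0 units.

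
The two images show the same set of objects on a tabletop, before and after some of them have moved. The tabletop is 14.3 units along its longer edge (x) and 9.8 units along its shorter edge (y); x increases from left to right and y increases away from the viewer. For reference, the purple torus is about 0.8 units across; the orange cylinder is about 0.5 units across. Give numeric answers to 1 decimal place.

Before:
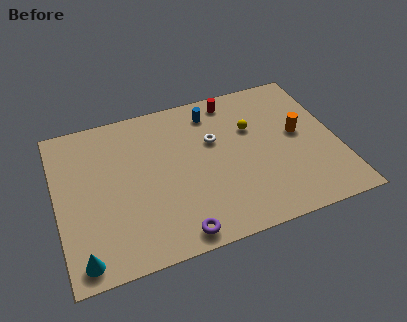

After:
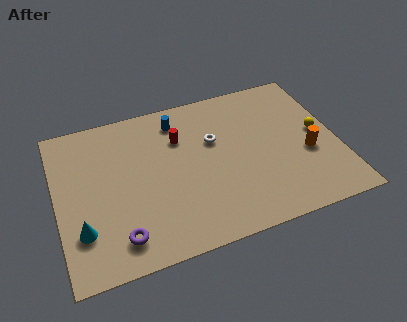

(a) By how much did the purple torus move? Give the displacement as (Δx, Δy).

(-2.8, 0.7)

The purple torus started near (5.7, 1.0) and ended near (2.9, 1.7).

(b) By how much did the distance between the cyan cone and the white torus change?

-0.9

The distance was about 8.7 in the first image and 7.8 in the second, so they moved 0.9 units closer together.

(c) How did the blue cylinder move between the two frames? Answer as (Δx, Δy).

(-1.8, 0.0)

The blue cylinder was at about (8.2, 8.1) and moved to about (6.4, 8.1).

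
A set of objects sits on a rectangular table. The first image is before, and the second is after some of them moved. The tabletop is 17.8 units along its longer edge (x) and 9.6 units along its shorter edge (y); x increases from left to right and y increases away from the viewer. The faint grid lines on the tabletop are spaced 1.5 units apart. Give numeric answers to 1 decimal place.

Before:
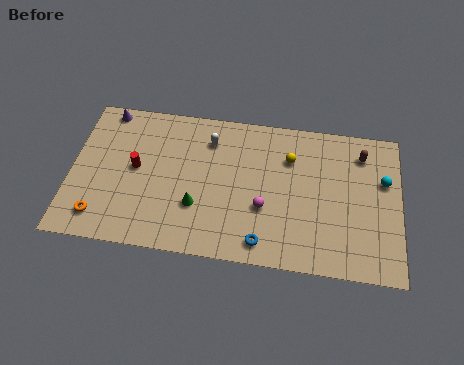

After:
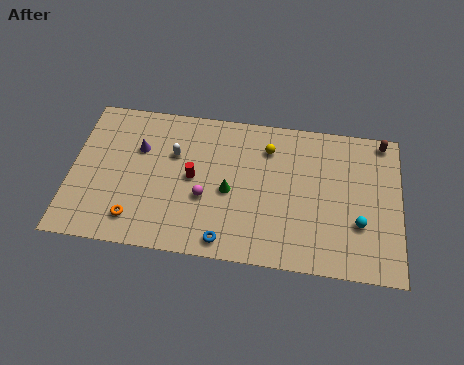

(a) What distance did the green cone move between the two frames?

2.1

From (6.9, 3.1) to (8.6, 4.3), the green cone covered √(1.7² + 1.2²) ≈ 2.1 units.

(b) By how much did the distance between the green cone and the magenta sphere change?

-2.2

Before: roughly 3.6 units apart; after: 1.4. That's 2.2 units closer together.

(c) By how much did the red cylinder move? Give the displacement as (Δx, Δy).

(3.1, -0.2)

The red cylinder started near (3.5, 5.1) and ended near (6.6, 4.9).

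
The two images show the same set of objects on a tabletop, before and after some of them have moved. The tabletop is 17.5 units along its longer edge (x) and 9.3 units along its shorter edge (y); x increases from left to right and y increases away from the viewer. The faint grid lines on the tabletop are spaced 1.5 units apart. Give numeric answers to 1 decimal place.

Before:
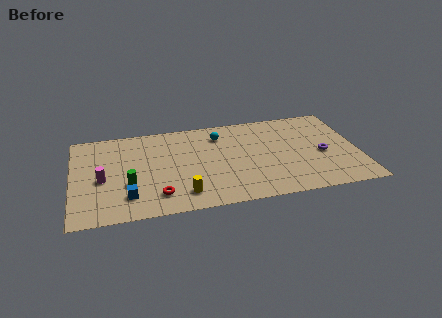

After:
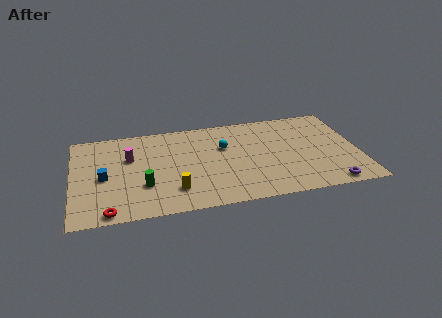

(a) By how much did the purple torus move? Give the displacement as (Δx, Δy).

(0.2, -3.2)

The purple torus started near (15.3, 4.1) and ended near (15.5, 0.9).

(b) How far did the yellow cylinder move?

0.7

The yellow cylinder moved from about (6.6, 1.7) to (6.1, 2.2), a distance of √(0.5² + 0.5²) ≈ 0.7.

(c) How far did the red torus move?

3.2

The red torus was near (5.1, 1.9) before and (2.1, 0.8) after, so it travelled √(3.0² + 1.1²) ≈ 3.2 units.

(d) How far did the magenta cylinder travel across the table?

2.5

The magenta cylinder moved from about (1.8, 4.1) to (3.5, 6.0), a distance of √(1.7² + 1.9²) ≈ 2.5.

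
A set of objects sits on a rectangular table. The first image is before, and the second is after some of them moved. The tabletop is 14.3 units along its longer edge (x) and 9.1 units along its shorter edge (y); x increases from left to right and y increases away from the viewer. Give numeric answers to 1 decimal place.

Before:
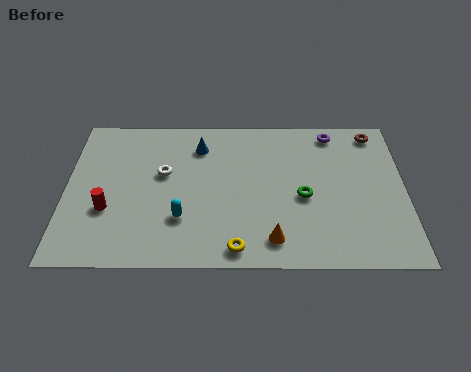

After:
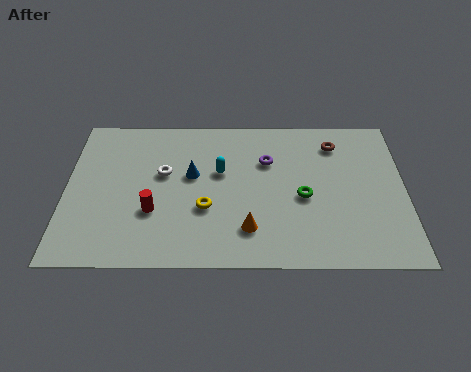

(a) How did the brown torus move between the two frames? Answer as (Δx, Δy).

(-1.7, -0.7)

The brown torus was at about (13.1, 8.0) and moved to about (11.4, 7.3).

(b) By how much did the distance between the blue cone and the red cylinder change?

-2.7

Before: roughly 5.4 units apart; after: 2.7. That's 2.7 units closer together.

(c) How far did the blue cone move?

1.8

The blue cone moved from about (5.6, 7.1) to (5.3, 5.3), a distance of √(0.3² + 1.8²) ≈ 1.8.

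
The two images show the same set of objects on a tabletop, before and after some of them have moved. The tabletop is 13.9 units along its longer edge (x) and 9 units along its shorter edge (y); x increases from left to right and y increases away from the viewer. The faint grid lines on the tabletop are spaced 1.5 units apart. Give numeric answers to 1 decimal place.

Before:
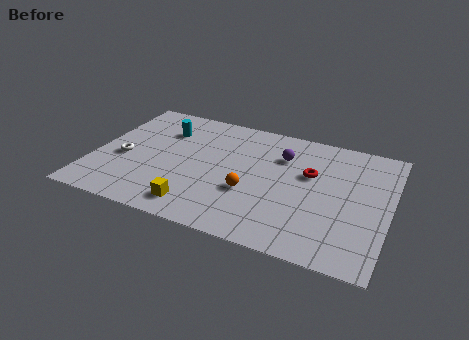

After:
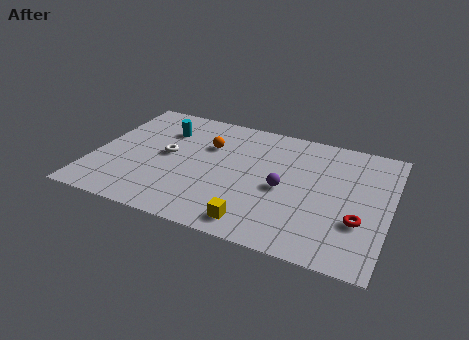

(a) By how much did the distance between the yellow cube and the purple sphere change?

-3.1

The distance was about 6.2 in the first image and 3.1 in the second, so they moved 3.1 units closer together.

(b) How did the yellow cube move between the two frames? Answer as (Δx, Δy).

(2.8, -0.2)

The yellow cube started near (5.2, 1.4) and ended near (8.0, 1.2).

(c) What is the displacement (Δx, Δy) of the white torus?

(2.0, 0.9)

The white torus started near (1.4, 3.8) and ended near (3.4, 4.7).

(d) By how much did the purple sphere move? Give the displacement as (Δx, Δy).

(0.3, -2.4)

The purple sphere was at about (8.7, 6.5) and moved to about (9.0, 4.1).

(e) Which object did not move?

the cyan cylinder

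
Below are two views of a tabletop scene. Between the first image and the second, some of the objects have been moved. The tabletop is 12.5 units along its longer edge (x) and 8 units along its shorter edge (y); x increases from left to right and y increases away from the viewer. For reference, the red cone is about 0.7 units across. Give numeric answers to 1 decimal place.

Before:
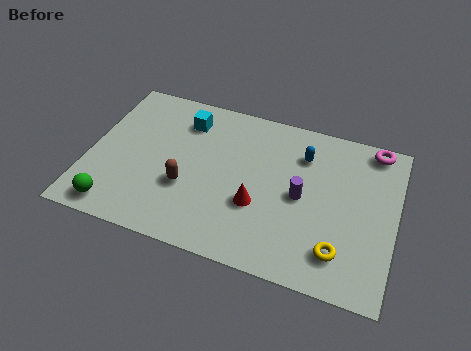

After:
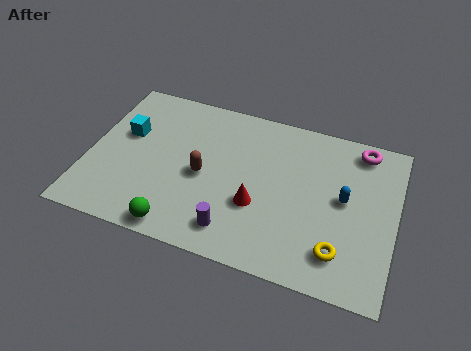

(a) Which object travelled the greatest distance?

the purple cylinder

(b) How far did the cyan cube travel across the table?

2.7

From (3.7, 6.3) to (1.4, 4.9), the cyan cube covered √(2.3² + 1.4²) ≈ 2.7 units.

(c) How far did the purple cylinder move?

3.5

From (8.7, 3.9) to (6.2, 1.4), the purple cylinder covered √(2.5² + 2.5²) ≈ 3.5 units.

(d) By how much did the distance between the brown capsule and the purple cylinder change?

-2.0

They were about 4.7 units apart before and 2.7 after — 2.0 units closer together.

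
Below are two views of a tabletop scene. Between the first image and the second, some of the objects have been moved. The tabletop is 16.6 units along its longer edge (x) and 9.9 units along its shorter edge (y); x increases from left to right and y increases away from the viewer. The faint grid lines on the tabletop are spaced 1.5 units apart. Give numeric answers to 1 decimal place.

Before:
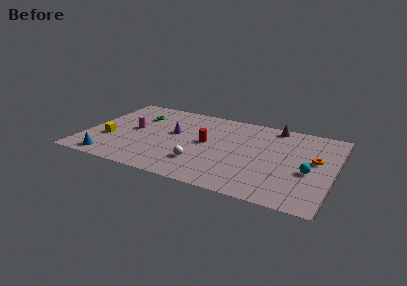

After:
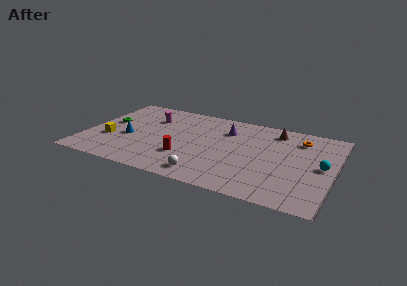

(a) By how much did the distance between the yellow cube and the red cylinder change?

-1.4

They were about 6.6 units apart before and 5.2 after — 1.4 units closer together.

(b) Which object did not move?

the yellow cube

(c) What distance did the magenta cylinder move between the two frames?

2.1

The magenta cylinder moved from about (3.1, 5.2) to (4.0, 7.1), a distance of √(0.9² + 1.9²) ≈ 2.1.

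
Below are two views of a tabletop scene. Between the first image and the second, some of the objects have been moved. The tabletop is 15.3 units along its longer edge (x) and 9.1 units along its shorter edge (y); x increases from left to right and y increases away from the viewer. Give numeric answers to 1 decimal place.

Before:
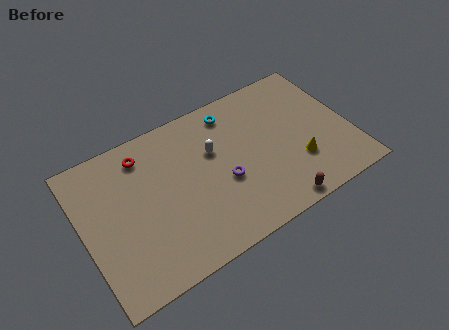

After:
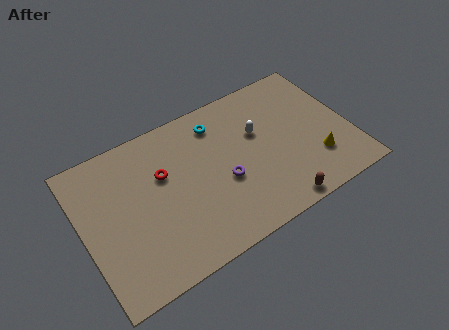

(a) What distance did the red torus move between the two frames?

1.9

The red torus moved from about (3.8, 7.5) to (4.7, 5.8), a distance of √(0.9² + 1.7²) ≈ 1.9.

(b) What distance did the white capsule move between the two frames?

2.6

The white capsule was near (7.6, 5.8) before and (10.2, 5.7) after, so it travelled √(2.6² + 0.1²) ≈ 2.6 units.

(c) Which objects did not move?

the brown capsule and the purple torus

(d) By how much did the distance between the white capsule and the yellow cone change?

-1.1

The distance was about 5.4 in the first image and 4.3 in the second, so they moved 1.1 units closer together.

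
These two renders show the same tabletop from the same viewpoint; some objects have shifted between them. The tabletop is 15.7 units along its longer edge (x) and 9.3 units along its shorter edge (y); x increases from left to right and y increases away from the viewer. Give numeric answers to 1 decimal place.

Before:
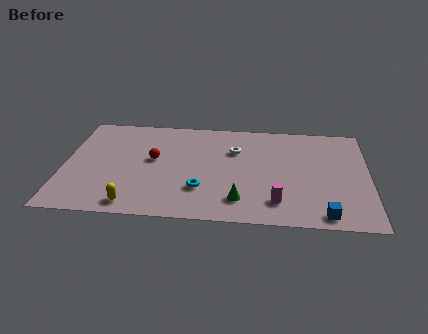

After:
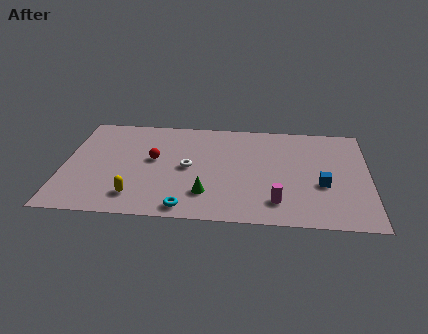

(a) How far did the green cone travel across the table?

1.7

From (9.1, 1.9) to (7.4, 2.3), the green cone covered √(1.7² + 0.4²) ≈ 1.7 units.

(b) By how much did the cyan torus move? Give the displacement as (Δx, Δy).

(-0.7, -1.7)

From the two frames, the cyan torus sits at roughly (7.1, 2.7) before and (6.4, 1.0) after.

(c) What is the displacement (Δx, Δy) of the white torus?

(-2.4, -1.8)

From the two frames, the white torus sits at roughly (8.8, 6.4) before and (6.4, 4.6) after.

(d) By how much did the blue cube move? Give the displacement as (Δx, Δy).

(-0.1, 2.6)

From the two frames, the blue cube sits at roughly (13.4, 1.0) before and (13.3, 3.6) after.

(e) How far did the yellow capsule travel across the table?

0.7

From (3.7, 1.1) to (3.8, 1.8), the yellow capsule covered √(0.1² + 0.7²) ≈ 0.7 units.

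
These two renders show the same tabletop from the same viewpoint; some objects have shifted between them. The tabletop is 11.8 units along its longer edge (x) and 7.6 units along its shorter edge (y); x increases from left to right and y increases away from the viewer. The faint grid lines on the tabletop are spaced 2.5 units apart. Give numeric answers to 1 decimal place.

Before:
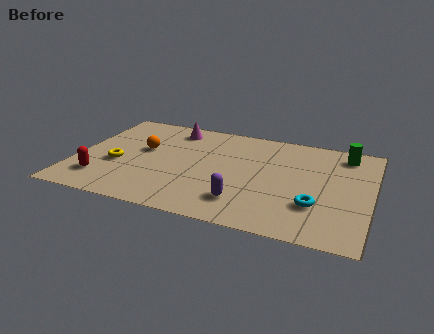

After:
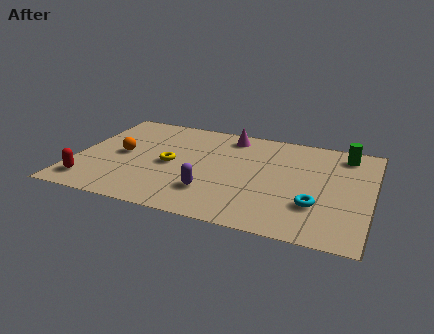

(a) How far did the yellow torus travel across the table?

2.2

From (1.7, 3.0) to (3.8, 3.6), the yellow torus covered √(2.1² + 0.6²) ≈ 2.2 units.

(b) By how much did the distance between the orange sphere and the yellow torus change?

+0.3

The distance was about 1.7 in the first image and 2.0 in the second, so they moved 0.3 units further apart.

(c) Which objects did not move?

the cyan torus and the green cylinder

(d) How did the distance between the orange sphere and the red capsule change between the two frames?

-0.3

The distance was about 3.0 in the first image and 2.7 in the second, so they moved 0.3 units closer together.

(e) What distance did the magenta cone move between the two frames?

2.3

The magenta cone moved from about (3.6, 6.4) to (5.9, 6.5), a distance of √(2.3² + 0.1²) ≈ 2.3.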